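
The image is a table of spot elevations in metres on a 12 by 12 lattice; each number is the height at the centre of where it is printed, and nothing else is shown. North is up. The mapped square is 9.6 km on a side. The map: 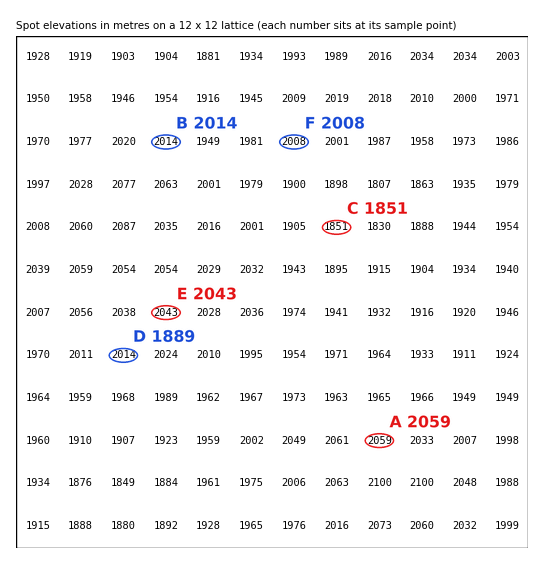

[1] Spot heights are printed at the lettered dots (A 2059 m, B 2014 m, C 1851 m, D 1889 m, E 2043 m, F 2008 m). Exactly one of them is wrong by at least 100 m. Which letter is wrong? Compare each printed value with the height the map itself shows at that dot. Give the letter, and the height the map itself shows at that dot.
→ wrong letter D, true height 2014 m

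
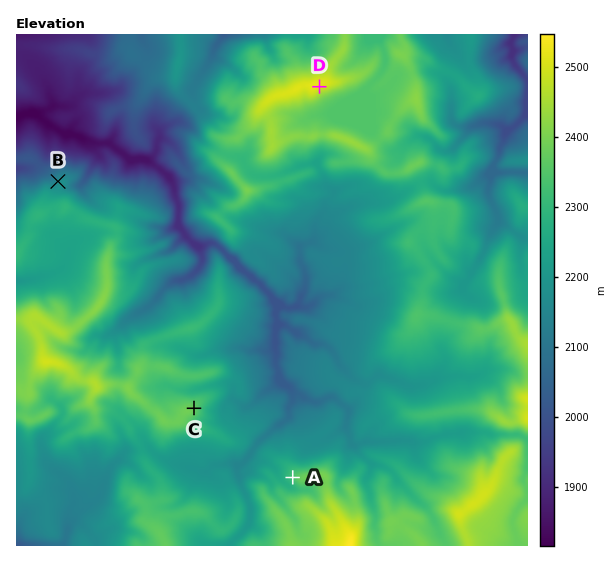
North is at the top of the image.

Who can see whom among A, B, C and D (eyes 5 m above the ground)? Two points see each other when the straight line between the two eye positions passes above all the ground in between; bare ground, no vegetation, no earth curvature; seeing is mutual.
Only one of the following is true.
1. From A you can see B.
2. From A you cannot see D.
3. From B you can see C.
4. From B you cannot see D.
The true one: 4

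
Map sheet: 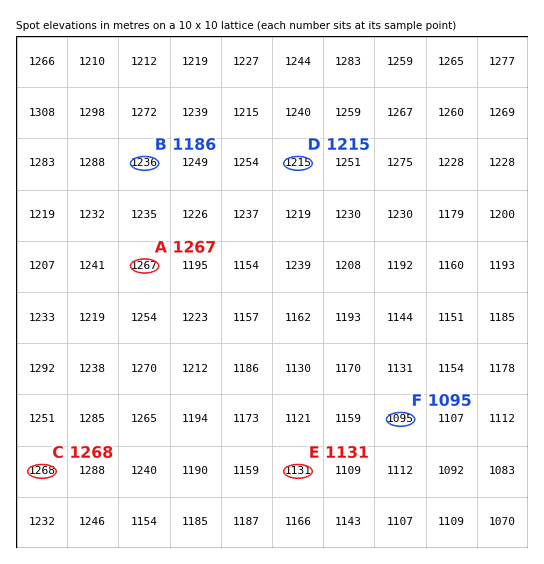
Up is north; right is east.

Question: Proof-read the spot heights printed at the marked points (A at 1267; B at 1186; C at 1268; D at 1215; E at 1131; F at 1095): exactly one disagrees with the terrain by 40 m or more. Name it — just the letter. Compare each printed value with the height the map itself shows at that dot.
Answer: B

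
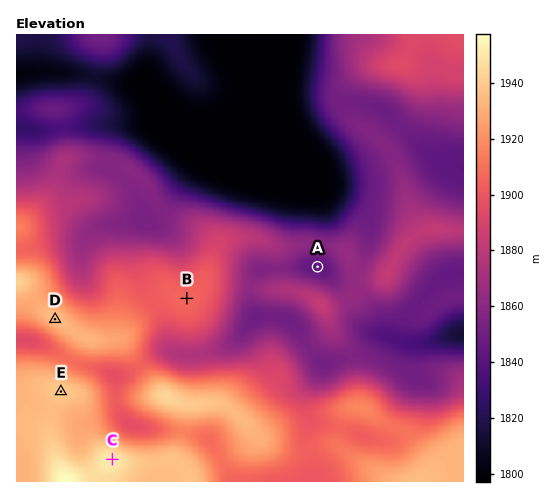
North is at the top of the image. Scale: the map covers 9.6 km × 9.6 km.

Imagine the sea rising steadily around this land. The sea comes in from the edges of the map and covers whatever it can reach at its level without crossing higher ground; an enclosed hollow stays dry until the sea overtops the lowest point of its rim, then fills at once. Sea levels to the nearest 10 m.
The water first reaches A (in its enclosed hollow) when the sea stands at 1860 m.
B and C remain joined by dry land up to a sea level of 1900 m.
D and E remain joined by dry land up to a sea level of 1910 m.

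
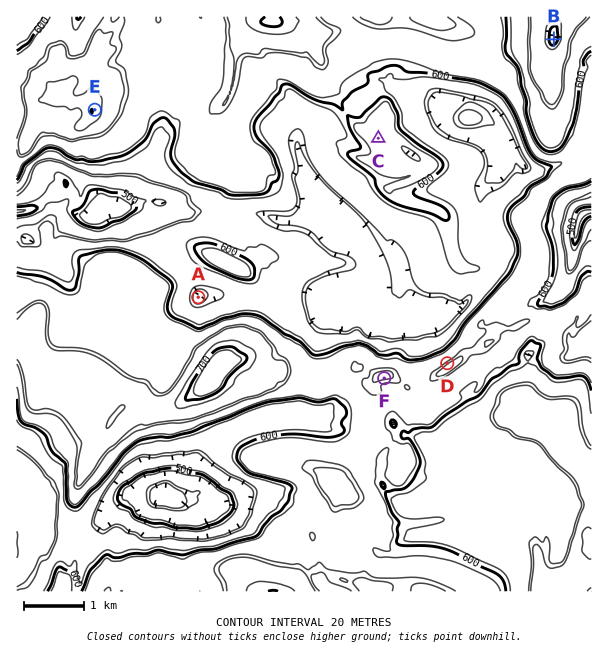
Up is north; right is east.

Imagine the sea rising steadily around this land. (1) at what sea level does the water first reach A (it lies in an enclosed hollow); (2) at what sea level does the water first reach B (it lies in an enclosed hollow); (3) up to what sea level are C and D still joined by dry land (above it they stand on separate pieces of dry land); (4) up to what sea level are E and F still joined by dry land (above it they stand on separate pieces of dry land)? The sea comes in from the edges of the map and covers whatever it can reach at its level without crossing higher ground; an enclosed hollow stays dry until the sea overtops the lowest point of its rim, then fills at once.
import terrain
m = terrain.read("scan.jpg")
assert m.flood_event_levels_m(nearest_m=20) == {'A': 580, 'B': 520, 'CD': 600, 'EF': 620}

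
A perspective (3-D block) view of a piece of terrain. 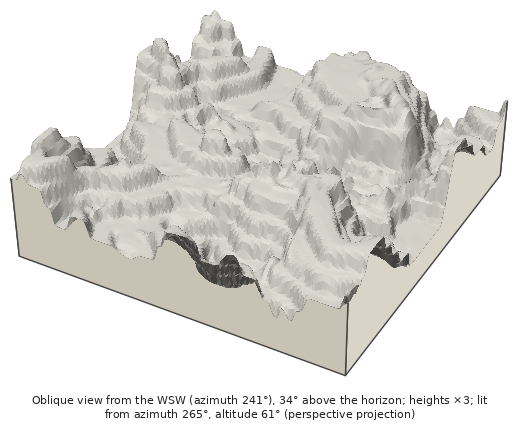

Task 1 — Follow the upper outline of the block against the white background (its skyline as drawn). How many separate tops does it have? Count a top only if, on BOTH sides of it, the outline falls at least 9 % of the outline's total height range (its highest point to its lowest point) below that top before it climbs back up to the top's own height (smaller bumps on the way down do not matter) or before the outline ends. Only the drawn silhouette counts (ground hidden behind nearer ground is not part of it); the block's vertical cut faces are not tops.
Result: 4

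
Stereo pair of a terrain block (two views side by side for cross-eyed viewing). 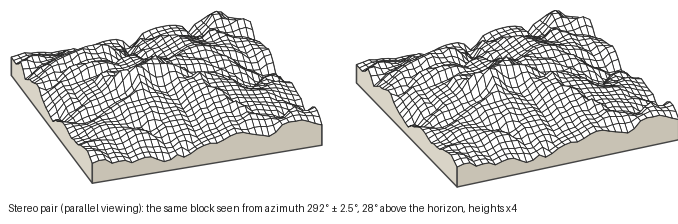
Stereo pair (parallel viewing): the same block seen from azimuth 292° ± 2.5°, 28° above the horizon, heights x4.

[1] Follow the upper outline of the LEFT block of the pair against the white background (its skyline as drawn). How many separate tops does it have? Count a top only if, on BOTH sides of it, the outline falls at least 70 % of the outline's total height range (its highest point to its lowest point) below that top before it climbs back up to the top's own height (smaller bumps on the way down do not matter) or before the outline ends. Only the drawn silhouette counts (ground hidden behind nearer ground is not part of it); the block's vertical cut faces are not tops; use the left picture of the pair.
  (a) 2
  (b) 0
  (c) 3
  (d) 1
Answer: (b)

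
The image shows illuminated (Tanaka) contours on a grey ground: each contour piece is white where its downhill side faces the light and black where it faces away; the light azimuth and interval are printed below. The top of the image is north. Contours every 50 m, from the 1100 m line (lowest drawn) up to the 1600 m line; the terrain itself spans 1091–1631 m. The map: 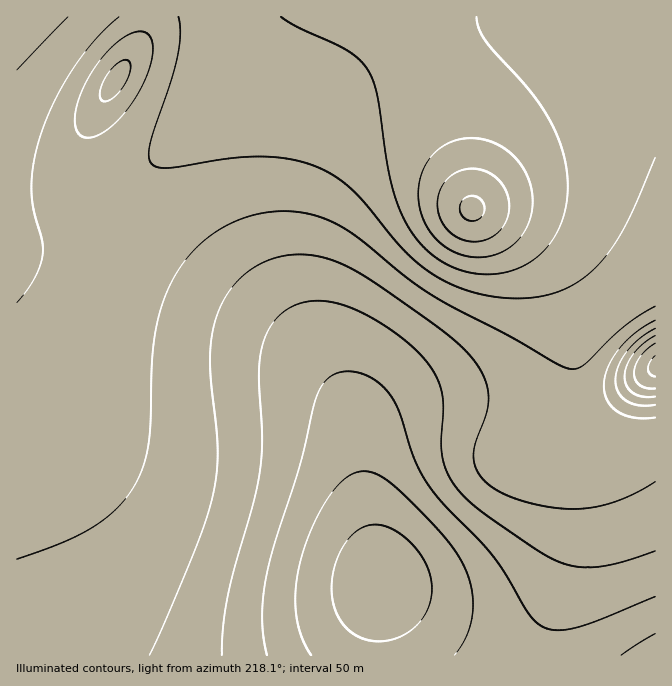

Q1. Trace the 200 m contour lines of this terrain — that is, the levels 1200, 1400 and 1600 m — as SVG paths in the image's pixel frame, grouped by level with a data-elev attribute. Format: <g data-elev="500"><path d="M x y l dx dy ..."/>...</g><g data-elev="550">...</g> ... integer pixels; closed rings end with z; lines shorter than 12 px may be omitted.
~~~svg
<g data-elev="1200"><path d="M472 257l-20-6-10-7-8-7-7-10-5-10-4-22 4-22 4-10 6-8 8-7 8-5 10-3 12-2 12 1 12 4 10 5 10 8 8 10 6 11 3 11 2 12-1 12-4 11-5 10-8 10-10 7-10 5-11 2z"/></g><g data-elev="1400"><path d="M655 482l-18 10-20 9-18 5-19 3-20-1-23-3-22-6-18-9-15-12-8-15 0-16 13-35 1-19-2-11-5-10-16-22-19-17-27-20-47-32-27-16-18-7-19-3-18 0-18 4-18 9-17 14-12 16-9 20-4 19-2 21 8 89-1 21-3 22-7 25-10 30-30 72-18 38"/><path d="M655 320l-20 13-16 15-11 19-4 18 3 15 5 7 7 5 16 6 20 0"/><path d="M102 100l3 1 7-2 11-12 7-16 1-6-3-4-4-1-6 3-11 12-7 15 0 7z"/></g><g data-elev="1600"><path d="M368 640l10 1 12-1 10-3 10-6 8-8 7-9 5-10 2-10 0-10-3-12-5-12-7-10-9-9-10-8-10-6-10-2-8 0-8 3-14 11-11 19-5 24 1 20 7 18 12 13z"/><path d="M655 356l-5 6-2 6 2 5 5 4"/></g>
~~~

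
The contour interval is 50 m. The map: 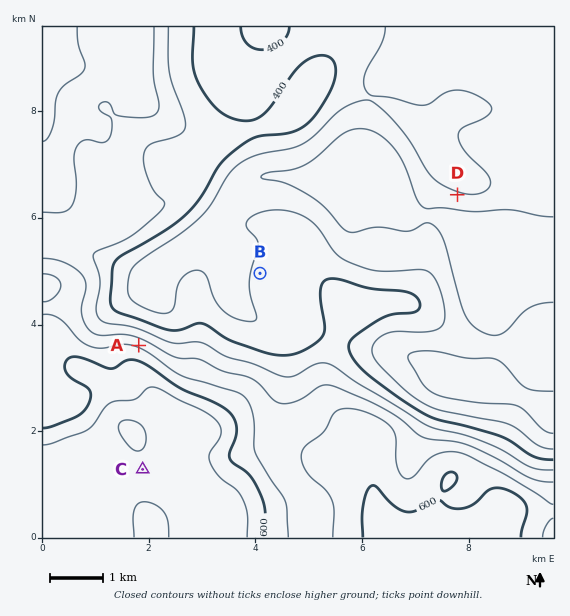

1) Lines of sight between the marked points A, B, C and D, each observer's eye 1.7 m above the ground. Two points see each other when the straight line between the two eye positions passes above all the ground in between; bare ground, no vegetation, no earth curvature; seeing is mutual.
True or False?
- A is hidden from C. True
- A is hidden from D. False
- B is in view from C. False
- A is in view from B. True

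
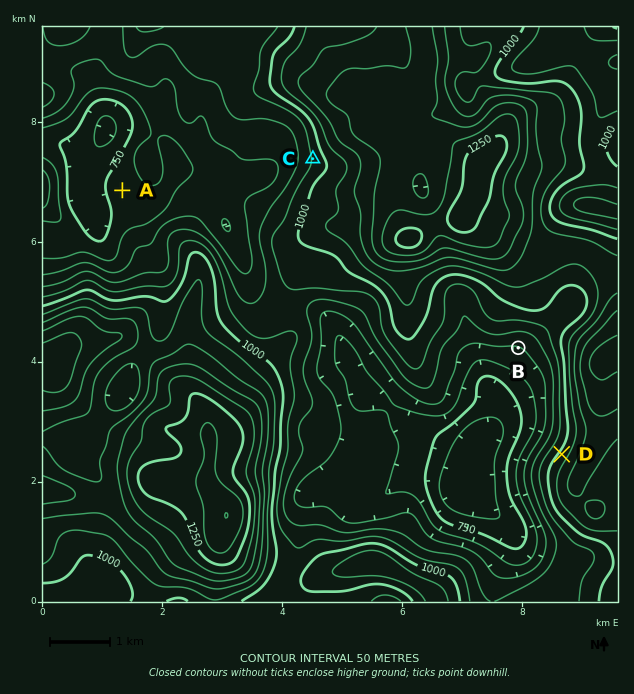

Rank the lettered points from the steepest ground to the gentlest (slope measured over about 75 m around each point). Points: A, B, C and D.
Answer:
D C B A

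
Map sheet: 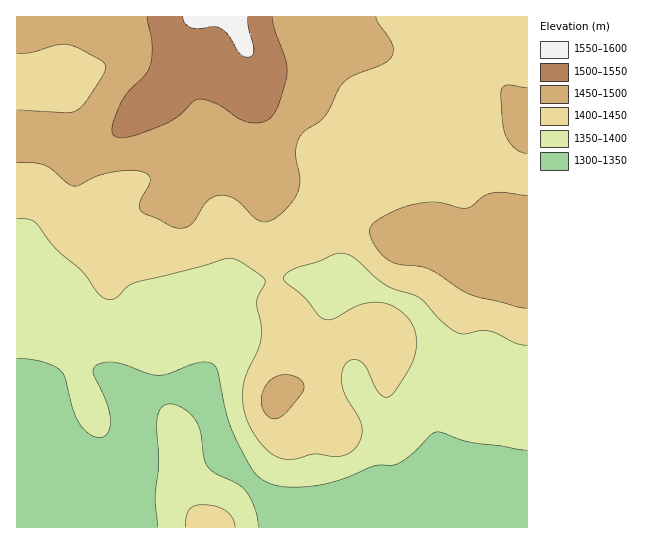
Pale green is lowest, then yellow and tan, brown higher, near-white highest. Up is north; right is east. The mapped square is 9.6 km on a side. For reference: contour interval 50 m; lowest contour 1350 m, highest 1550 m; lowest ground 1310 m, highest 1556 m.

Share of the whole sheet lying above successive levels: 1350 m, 83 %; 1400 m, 60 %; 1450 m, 26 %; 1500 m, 6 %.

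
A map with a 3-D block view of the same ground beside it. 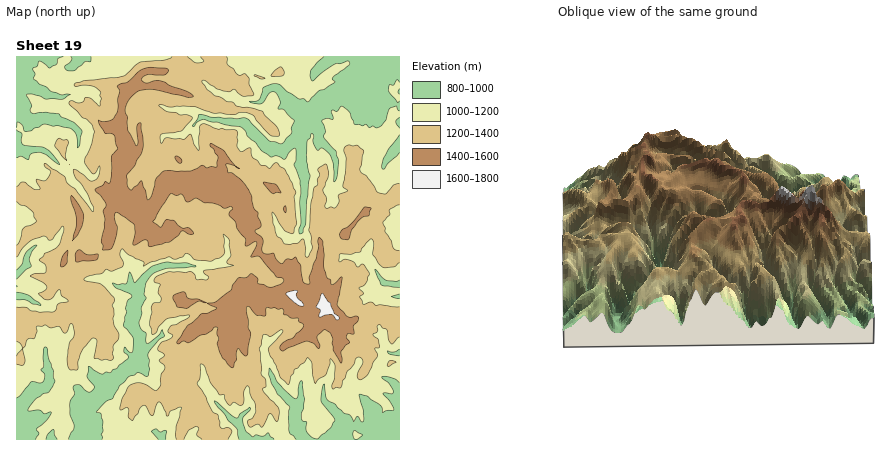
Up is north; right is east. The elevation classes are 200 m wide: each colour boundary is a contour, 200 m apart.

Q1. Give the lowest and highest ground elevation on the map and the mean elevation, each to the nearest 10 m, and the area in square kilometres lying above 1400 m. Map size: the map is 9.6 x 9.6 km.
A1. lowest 860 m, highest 1700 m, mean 1200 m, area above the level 12.3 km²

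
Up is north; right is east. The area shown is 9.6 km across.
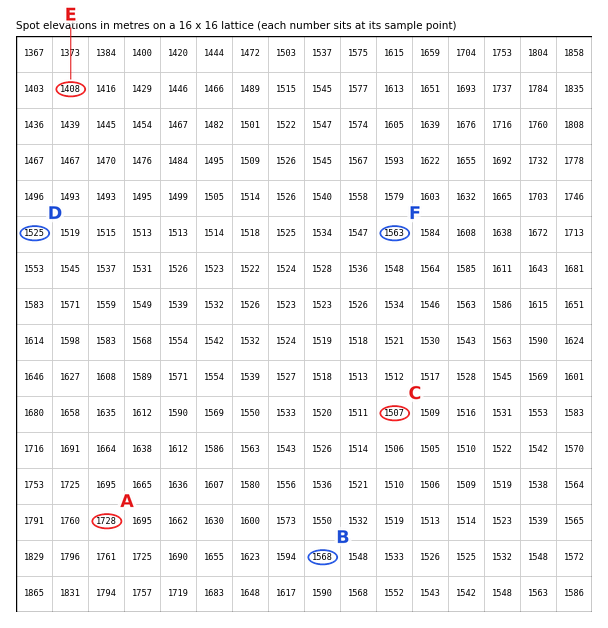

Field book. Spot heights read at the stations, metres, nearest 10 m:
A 1730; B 1570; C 1510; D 1520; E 1410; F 1560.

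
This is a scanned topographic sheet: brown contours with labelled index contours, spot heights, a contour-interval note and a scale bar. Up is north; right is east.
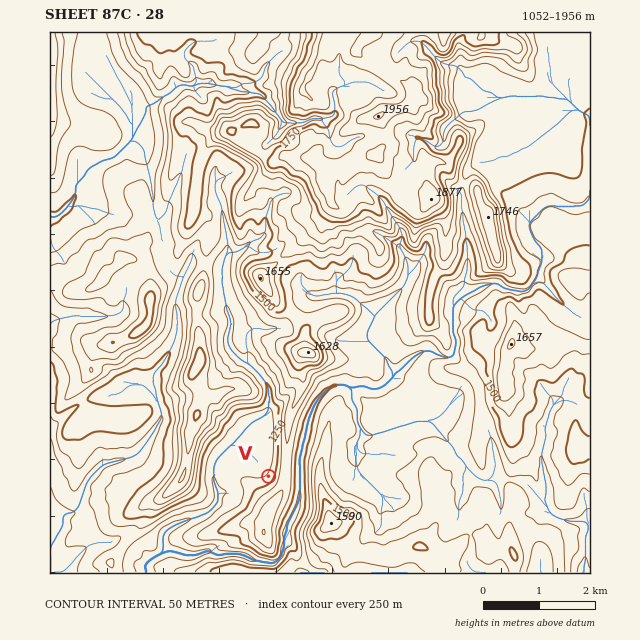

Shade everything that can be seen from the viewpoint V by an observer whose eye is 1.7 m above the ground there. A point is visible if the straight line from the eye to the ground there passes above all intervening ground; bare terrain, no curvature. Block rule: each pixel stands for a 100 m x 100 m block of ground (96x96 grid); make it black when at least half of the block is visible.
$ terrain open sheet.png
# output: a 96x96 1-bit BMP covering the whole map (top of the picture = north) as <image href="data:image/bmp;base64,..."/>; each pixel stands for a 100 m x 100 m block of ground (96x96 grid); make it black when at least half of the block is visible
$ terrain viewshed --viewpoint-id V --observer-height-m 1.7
<image width="96" height="96" href="data:image/bmp;base64,Qk2+BAAAAAAAAD4AAAAoAAAAYAAAAGAAAAABAAEAAAAAAIAEAAATCwAAEwsAAAIAAAAAAAAA////AAAAAAAAAAAAAAAAAAAAAAAAAAAAAAAAAAAAAAAAAAAAAAAAAAAAAAAAAAAAAAAAAAAAAAAAAAAAAAAAAAAAAAAAAAAAAAAAAAAAAAAAAAAAAAAAAAAAAAAAAAAAAAAAAAAAAAAAAAAAAAAAAAAAAAAAAAAAAAAAAAAAAAAAABAAAAAAAAAAAAAAABwAAAAAAAAAAAAAAA8AAAAAAAAAAAAAAAfgAgAAAAAAAAAAAAPwBwAAAAAAAAAAAAHwD4AAAAAAAAAAAAHwH4AAAAAAAAAAAADwf4AAAAAAAAAAAADx/8AAAAAAAAAAAAD5/8AAAAAAAAAAAAD8f8AAAAAAAAAAAAB+f8AAAAAAAAAAAAB//8AAAAAAAAAAAAB//8AAAAAAAAAAAAB/38AAAAAAAAAAAAB/78AAAAAAAAAAAAA/98AAAAAAAAAAAAA//8AAAAAAAAAAAAAf/4AAAAAAAAAAAAAf/4AAAAAAAAAAAAAP/8AAAAAAAAAAAAAD/8AAAAAAAAAAAAAA42AAAAAAAAAAAAAAA+AAAAAAAAAAAAAAA/AAAAAAAAAAAAAAA/AAAAAAAAAAAAAAA/gAAAAAAAAAAAAAB/wAAAAAAAAAAAAAB/4AAAAAAAAAAAAABuAAAAAAAAAAAAAABgAAAAAAAAAAAAAAAAAAAAAAAAAAAAAAAAAAAAAAAAAAAAAAAAAAAAAAAAAAAAAAAAAAAAAAAAAAAAAAAAAAAAAAAAAAAAAAAQAAAAAAAAAAAAAAA4AAAAAAAAAAAAAADwAAAAAAAAAAAAAADgAAAAAAAAAAAAAADgAAAAAAAAAAAAAAHAAAAAAAAAAAAAAAGAAAAAAAAAAAAAAAAAAAAAAAAAAAAAAAAAAAAAAAAAAAAAAAAAAAAAAAAAAAAAAAAAAAAAAAAAAAAAAAAAAAAAAAAAAAAAAAAAAAAAAAAAAAAAAAAAAAAAAAAAAAAAAAAAAAAAAAAAAAAAAAAAAAAAAAAAAAAAAAAAAAAAAAAAAAAAAAAAAAAAAAAAAAAAAAAAAAAAAAAAAAAAAAAAAAAAAAAAAAAAAAAAAAAAAAAAAAAAAAAAAAAAAAAAAAAAAAAAAAAAAAAAAAAAAAAAAAAAAAAAAAAAAAAAAAAAAAAAAAAAAAAAAAAAAAAAAAAAAAAAAAAAAAAAAAAAAAAAAAAAAAAAAAAAAAAAAAAAAAAAAAAAAAAAAAAAAAAAAAAAAAAAAAAAAAAAAAAAAAAAAAAAAAAAAAAAAAAAAAAAAAAAAAAAAAAAAAAAAAAAAAAAAAAAAAAAAAAAAAAAAAAAAAAAAAAAAAAAAAAAAAAAAAAAAAAAAAAAAAAAAAAAAAAAAAAAAAAAAAAAAAAAAAAAAAAAAAAAAAAAAAAAAAAAAAAAAAAAAAAAAAAAAAAAAAAAAAAAAAAAAAAAAAAAAAAAAAAAAAAAAAAAAAAAAAAAAAAAAAAAAAAAAAAAAAAAAAAAAAAAAAAAAAAAAAAAAAAAAAAAAAAAAAAAAAAAAAAAAAAAAAAAAAAAAAAAAAAAA="/>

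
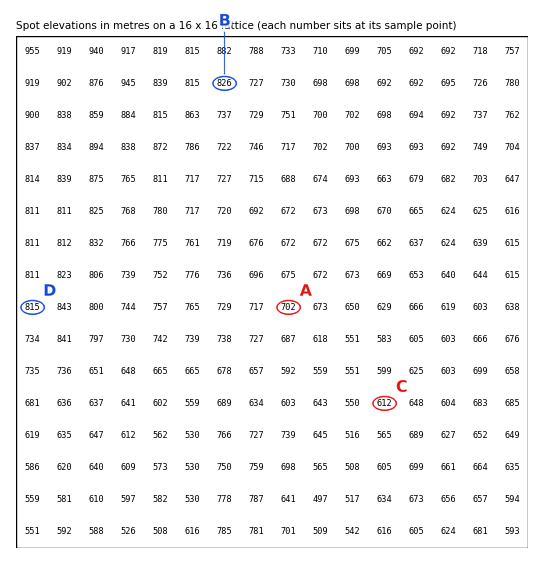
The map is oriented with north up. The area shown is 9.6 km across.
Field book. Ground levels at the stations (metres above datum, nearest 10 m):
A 700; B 830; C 610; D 810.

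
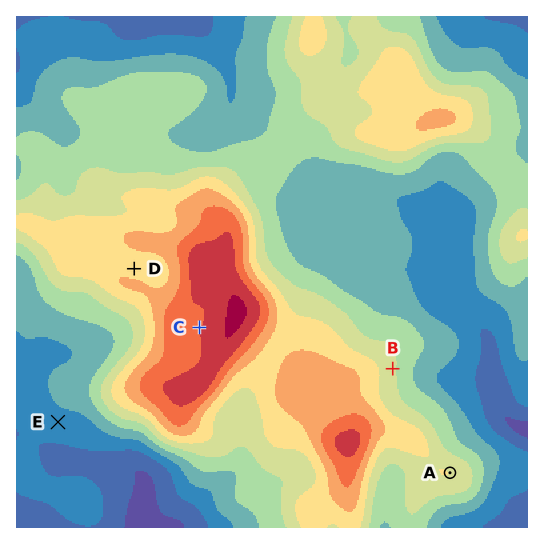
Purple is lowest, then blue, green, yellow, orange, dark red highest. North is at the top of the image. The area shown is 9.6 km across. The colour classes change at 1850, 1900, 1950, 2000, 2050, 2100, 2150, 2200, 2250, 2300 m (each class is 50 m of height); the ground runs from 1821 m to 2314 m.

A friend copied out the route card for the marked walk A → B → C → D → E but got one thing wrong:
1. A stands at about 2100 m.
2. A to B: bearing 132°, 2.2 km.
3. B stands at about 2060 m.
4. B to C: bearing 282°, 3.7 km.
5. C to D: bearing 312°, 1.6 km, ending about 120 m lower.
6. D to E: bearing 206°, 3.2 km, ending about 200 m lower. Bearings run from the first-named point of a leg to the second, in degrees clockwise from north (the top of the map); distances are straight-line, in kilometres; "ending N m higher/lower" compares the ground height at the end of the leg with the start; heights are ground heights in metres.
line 2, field bearing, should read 331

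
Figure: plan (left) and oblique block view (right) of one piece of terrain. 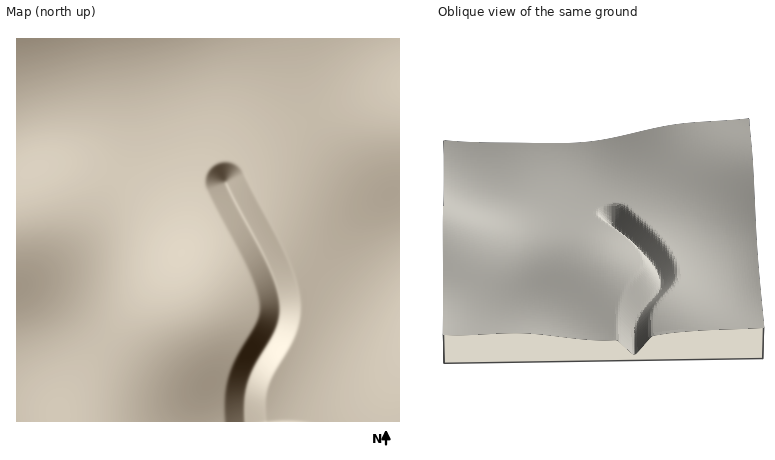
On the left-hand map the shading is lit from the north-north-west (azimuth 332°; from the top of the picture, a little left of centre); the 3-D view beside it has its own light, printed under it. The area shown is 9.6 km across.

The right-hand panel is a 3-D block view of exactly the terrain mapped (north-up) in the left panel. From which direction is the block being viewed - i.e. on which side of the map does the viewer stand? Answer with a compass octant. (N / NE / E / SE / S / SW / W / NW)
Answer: S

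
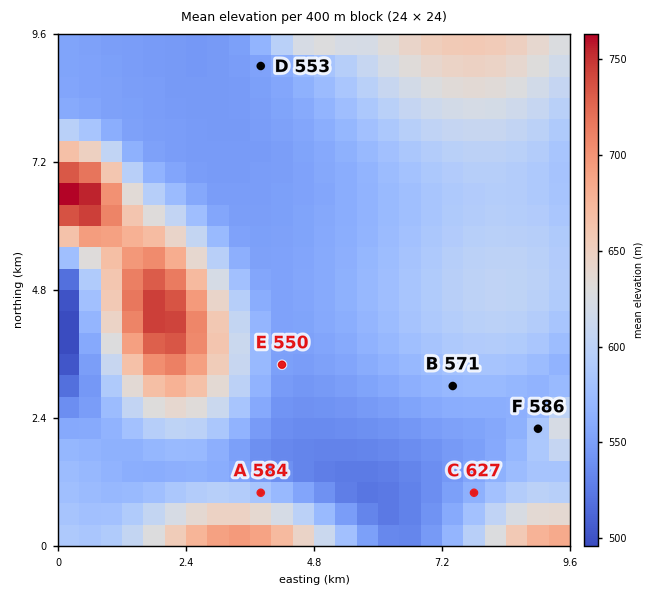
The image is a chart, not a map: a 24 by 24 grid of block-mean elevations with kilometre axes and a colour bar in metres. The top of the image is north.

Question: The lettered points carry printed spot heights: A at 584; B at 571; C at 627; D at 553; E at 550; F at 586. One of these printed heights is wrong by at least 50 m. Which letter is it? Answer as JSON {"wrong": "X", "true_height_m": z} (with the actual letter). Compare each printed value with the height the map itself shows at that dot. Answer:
{"wrong": "C", "true_height_m": 564}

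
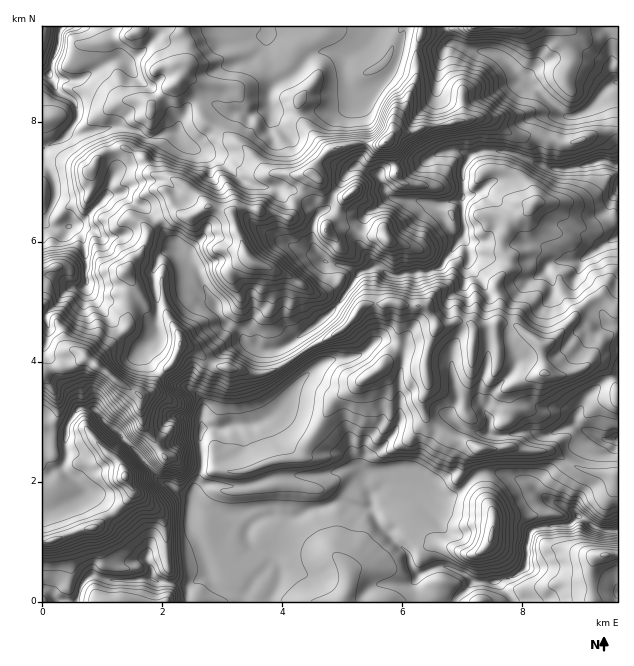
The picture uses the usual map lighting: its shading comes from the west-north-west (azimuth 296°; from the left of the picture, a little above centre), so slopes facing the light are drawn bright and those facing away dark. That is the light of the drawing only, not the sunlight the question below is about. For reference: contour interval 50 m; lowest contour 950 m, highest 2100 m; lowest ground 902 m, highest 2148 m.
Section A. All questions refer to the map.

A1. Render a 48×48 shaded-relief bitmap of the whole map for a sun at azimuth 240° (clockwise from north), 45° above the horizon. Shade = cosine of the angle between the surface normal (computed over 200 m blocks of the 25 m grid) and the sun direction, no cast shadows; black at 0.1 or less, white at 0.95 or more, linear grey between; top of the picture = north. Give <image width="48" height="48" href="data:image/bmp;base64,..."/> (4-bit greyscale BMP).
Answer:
<image width="48" height="48" href="data:image/bmp;base64,Qk32BAAAAAAAAHYAAAAoAAAAMAAAADAAAAABAAQAAAAAAIAEAAATCwAAEwsAABAAAAAAAAAAAAAAABEREQAiIiIAMzMzAERERABVVVUAZmZmAHd3dwCIiIgAmZmZAKqqqgC7u7sAzMzMAN3d3QDu7u4A////ALzMllVVInmau7u7q6qqmZq6unV7zN3cmMyqiIh4hoqru7u7u7qZqpq6eJrMvMzMqcypvbqdpHq7u6u7vMuqqZq6zsuqrd3duru7u6m+g4q7qqu7zLqqmKy9/8mGvt3duqmaqpm9You6qru7u6qZmczN3dlCvrunQ7urp3isUou6q7u7uqqpm8u7vdoym3ZBEpmrl3erMYuqq7qruqqpvLqr3uozeZhZ3bqpm6moAIu7u7u7u6qru6q73ugkmpff7Lu7vexQApzMy8zMu6q7u7u73cUliK3v7bqr3/gAOa3czMy7uZqru7u93JVYrN7t3Lq879AGyGzcu7u7uqqru7ze26mbze3cu6vM7lBf0gnLu7u7upq8zN7u3KvMzNypmKq+6AL/gAi6qqu7qprN7c3u7sq7uoeJh5regD/7IAm6qqq7upvN3t3cuXioZ4iYiZrKA//WMAi7u7u8y6zdzd25mZu5qpmrzMqWb/+jMjnMy7u8zLzcvO2py5vLqpm8zelp7/+EYQjcy7u83czLvO2quqzLqpm83riK7/tSAG3suZq8zN3LvO24q73Ly5mr3Zmr72EiJs7tuoaLzN3Lq92XvMy8zLmJu6zNwwJ6p77aZplWvcurqtyIzbury5mph7zKMDirupl0NYm5etzLqsyZ3aqqy5mZh8uDNXir21RVerqr26qrzM26zKqryoiZmLlDZ5mc1yVorMuqvNmK3d7Ju6qrhomZmrY2ebmbo1eLzMuqq62a3M24mImWVpqpq3RGnMqZZHi+28u7qsvLy7p2d4d2eJqauzVnzcuHZ5rvy8vMp4qYdUZVaImHiZqbuWd67tpoeK3/vMzINXmFM1ZlZ6qImamrqYlp7choeL/+3cgwN5mXm6uoiLupiamqmWUpyqh2ed/+6kAUe9yb7ct3isupmZmqmWVaurqWjP/tsxN5v+mu66hEi9y5qqqpmYmczdy4ru3dglm77qjOtUQ1nNy6u6qZl7vO7tyq7svdd6y4y5mqYjRpvdy7uqqZmcze27qt7bu6ipiHmrmIQ1earMu8uqmIiLzuq8ve27hnVVaavMp0Sbu6m7u7qXd2Za3+u83tumNmR5vd2plSrsuna8y6lURWZb7+qs3bhCSHnMzMtldY3GZ2e8upQkZ3eN3bqc22Mkery5d5mHm8ylaIeqhlWbuqq8u6mrlDRpvdyFaKu6nPxjaaq6q93dypvKqqmXRYm83clnm8t2aK11Z5q83cu7qpmaqrupvLrN25iJrMhUVZqniaqaqYh2Z4iaic3N3arNuZqZvLiJmsuURpunU0ZnmpmYat3My6vLqrqZzLmZq9uFNpp0IleL2pqlncy7qs26u7qJu6mJq7uYV7tzJHnO6Xmr3cy6ne25mZiJqrqZu7u6dqlTNpzuuIiO7bu63tupeJmaq7qZu7vMdYdEWM3duombvbu83bqoeJqqu7qqu7vMdXd4rO3Mypmlvbu93Luoeaqru7u7u7vMpXvM3uy8y5mii7vO26u4iqqru7u7qru9x57rvMqrupmg=="/>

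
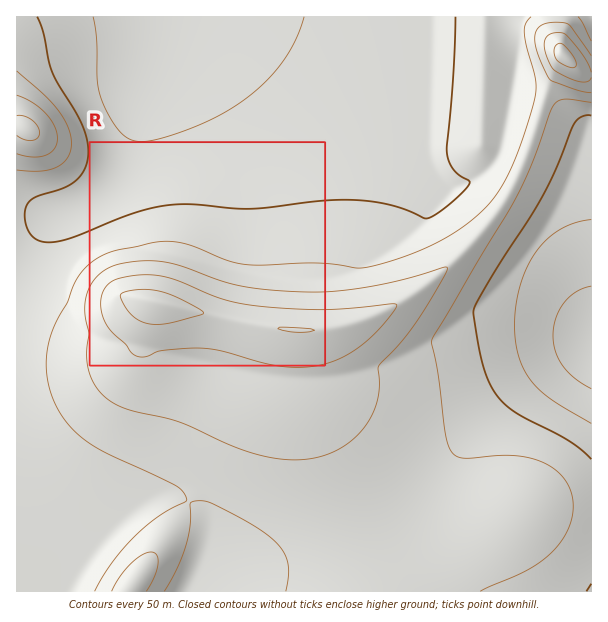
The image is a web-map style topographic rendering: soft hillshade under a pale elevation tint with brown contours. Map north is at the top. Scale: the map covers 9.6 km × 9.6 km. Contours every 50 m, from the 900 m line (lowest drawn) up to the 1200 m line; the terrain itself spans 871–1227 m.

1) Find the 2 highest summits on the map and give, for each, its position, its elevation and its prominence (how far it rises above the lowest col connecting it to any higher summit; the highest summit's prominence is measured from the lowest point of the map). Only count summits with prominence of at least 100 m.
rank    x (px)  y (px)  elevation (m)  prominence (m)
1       155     302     1227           356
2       561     53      1219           155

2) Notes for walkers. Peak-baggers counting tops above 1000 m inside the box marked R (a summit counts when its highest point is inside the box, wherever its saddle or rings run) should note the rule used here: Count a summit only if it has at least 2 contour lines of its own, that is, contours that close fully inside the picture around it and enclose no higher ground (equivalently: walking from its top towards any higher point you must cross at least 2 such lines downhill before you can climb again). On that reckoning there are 1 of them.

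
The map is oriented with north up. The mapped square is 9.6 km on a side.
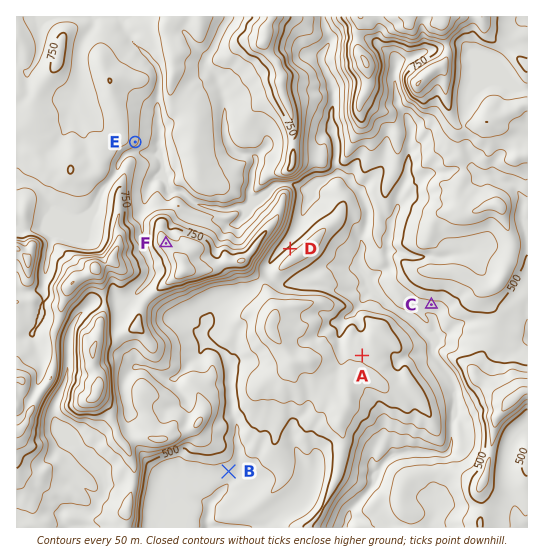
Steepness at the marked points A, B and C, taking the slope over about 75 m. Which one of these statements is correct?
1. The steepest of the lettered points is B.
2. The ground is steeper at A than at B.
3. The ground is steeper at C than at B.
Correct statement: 3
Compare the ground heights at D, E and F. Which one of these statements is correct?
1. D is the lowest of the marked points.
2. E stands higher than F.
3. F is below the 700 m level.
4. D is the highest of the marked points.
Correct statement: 1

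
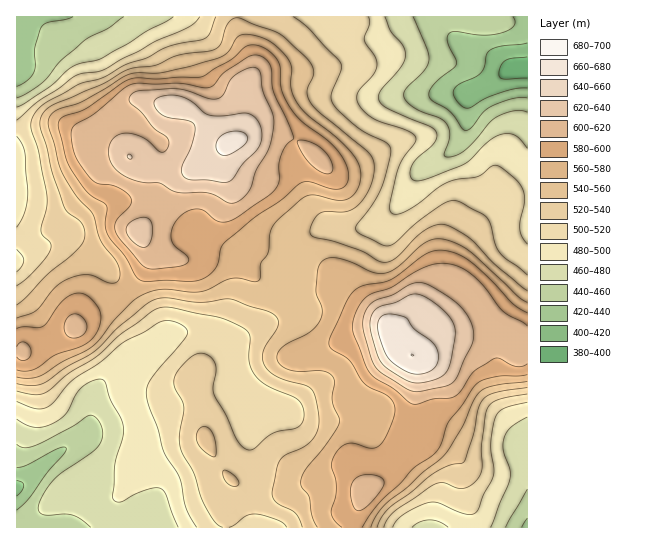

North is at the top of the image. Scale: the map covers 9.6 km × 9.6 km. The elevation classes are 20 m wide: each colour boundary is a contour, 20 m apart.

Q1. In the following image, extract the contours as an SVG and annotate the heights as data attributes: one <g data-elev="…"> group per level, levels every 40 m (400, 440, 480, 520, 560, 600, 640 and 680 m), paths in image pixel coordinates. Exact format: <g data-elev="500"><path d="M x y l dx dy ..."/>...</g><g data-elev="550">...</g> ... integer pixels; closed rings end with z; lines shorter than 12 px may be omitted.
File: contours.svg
<g data-elev="400"><path d="M527 78l-24 1-2-1-2-4 2-8 5-6 21-3"/></g><g data-elev="440"><path d="M17 467l10-2 31-17 5-1 3 2-2 5-17 18-18 26-12 12"/><path d="M527 98l-14 1-22 7-8 7-12 15-5 3-4-3-12-16-18-11-3-6 1-5 5-7 21-18 0-6-8-17 1-8 6-3 27 4 19-2 8-3 5-4 1-4-2-5"/><path d="M73 17l-8 3-16 2-7 4-7 21 0 19-1 6-7 9-10 5"/></g><g data-elev="480"><path d="M412 527l8-5 10-2 9 2 9 5"/><path d="M491 527l19-49 0-9-7-19 1-13 7-10 16-10"/><path d="M17 419l9 6 8 2 8 0 9-3 15-10 10-20 6-7 12-7 5-1 4 1 3 3 5 18 10 18 3 10-1 9-8 27-2 34 4 3 4 0 25-12 9-2 6 0 5 7 12 32"/><path d="M527 148l-12-13-6-1-8 0-12 7-18 18-8 6-38 15-8 1-5-2-2-6 2-8 5-7 17-15 3-5 0-4-6-7-43-18-6-4-3-4-1-4 2-6 21-24 5-12-3-9-12-15-6-14"/><path d="M173 17l-71 41-29 8-24 21-24 16-8 4"/></g><g data-elev="520"><path d="M229 527l6-2 11-9 8-2 9 1 15 5 6 3 3 4"/><path d="M384 527l3-8 7-8 40-26 9-2 14 5 5 1 7-2 5-4 5-6 3-7 0-25 3-30 3-8 5-5 6-3 28-5"/><path d="M17 391l18 4 12-3 22-19 29-18 24-22 29-21 8-4 12 0 47 9 26 12 5 4 1 4-1 22 2 8 3 7 12 11 32 15 5 7 1 10-2 6-4 4-24 6-8 5-12 11-7 1-5-4-5-7-11-24-12-20-1-8 3-18-3-10-8-5-8 0-8 5-11 11-3 7-1 5 1 7 9 17-5 29 2 14 13 24 7 23 5 11 9 15 8 5"/><path d="M527 275l-22-17-6-6-4-9-5-20-4-6-29-16-8 0-10 5-21 16-21 20-7 4-8-1-25-14-2-2 2-4 15-20 10-18 8-29 0-11-5-5-27-14-24-22-2-5-1-6 10-25 0-7-32-34-16-12"/><path d="M216 17l-6 16-5 6-38 8-20 11-22 7-22 12-24 7-32 18-11 9-4 8-1 8 8 24 8 48-1 10-5 22 2 4 7 7 1 5-3 8-9 11-12 12-10 8"/></g><g data-elev="560"><path d="M371 527l5-12 9-10 22-18 39-34 16-26 11-25 6-10 6-3 9-3 33-5"/><path d="M17 377l12 1 10-2 24-15 26-12 10-8 15-21 17-18 16-9 18-4 25 3 11 0 9-3 16-9 8-2 20 4 4-1 2-4 1-14 7-12 3-21 9-12 21-18 6-4 8-1 26 5 8-1 5-5 4-7 3-9-1-8-2-8-7-9-10-11-32-26-11-11-7-16 0-24-4-7-7-8-9-8-8-4-12-3-9 0-6 3-9 15-8 5-56 14-26 1-8 1-46 27-24 8-7 5-3 5-1 7 13 44 15 25 17 19 7 25 17 23 2 7 1 8-2 4-5 2-24-8-8 0-11 3-15 9-20 24-18 7"/><path d="M527 302l-9-6-49-46-12-6-14-5-9 0-8 3-28 25-13 6-12-1-22-10-13-4-9 0-8 4-3 8-2 20 6 19-1 10-5 7-6 6-28 15-4 6-1 4 2 6 7 6 12 2 27 0 6 4 3 6-2 20 7 17 0 7-14 21-19 23-5 12 1 6 7 10 3 18 5 12"/></g><g data-elev="600"><path d="M356 510l3 1 6-3 12-13 7-10 0-4-2-3-7-3-9 0-7 1-5 4-3 6-1 8 3 11z"/><path d="M17 357l2 3 6 0 4-2 2-5-2-7-4-4-4 0-4 5"/><path d="M72 338l10-2 5-7-2-9-8-6-4 0-4 2-5 9 2 9z"/><path d="M527 326l-24-15-19-25-15-13-12-7-15-3-9 1-10 4-32 19-24 9-5 6-5 8-5 17 3 10 10 28 5 8 7 6 17 10 19 15 5 0 15-5 16-1 6-2 6-5 13-20 20-12 5-1 18 9 6-1 4-2"/><path d="M149 269l29-2 7-2 3-3 0-5-14-12-3-8 3-14 11-10 6-3 8-1 6 2 13 10 11 0 9-4 29-20 10-11 2-7 0-13 2-10 5-11 8-7-6-16-15-31-2-25-4-5-5-4-8-2-7 2-22 15-11 13-5 3-31-5-40 0-8 2-8 5-27 23-18 10-4 4-2 10 3 16 4 9 11 14 8 7 14 2 8 3 7 5 5 5 0 4-1 4-14 15-1 9 4 8 20 24z"/><path d="M322 173l7 1 4-4-1-8-5-8-6-6-8-5-8-3-7 1 1 6 7 12 8 8z"/></g><g data-elev="640"><path d="M411 382l7 1 9-1 11-4 7-4 5-11 5-29-2-12-8-11-18-13-12-4-6 1-14 8-17 5-5 5-3 9 2 16 9 24 9 8z"/><path d="M219 182l7 0 5-2 12-17 16-16 2-6 1-8-2-7-3-7-6-4-5-2-24 3-13-1-6-3-13-11-12-5-11-1-10 3-3 3 0 4 7 9 8 4 20 3 4 2 2 3 0 7-3 12-10 22 0 6 1 3 7 4 17 0z"/><path d="M128 158l3 1 0-4-2-1-2 1z"/></g>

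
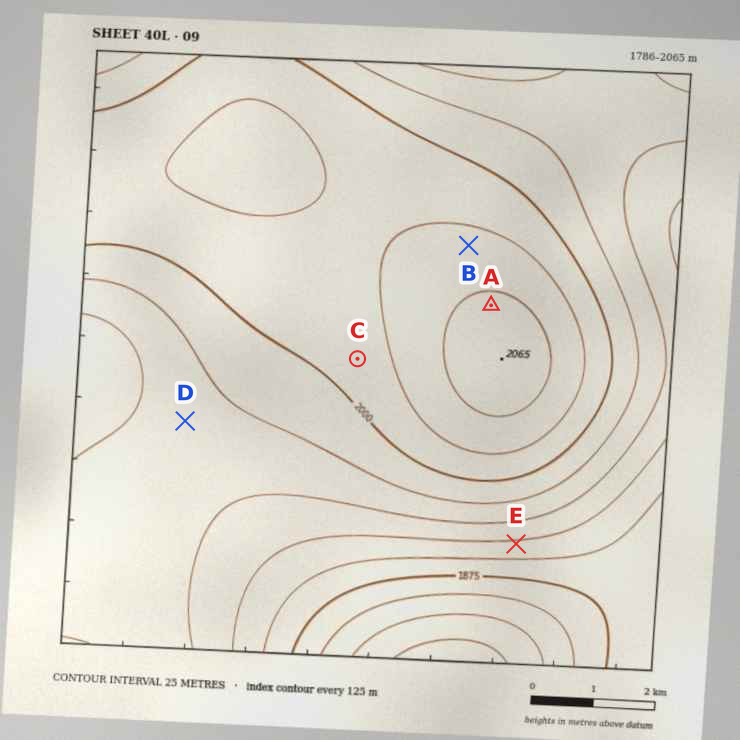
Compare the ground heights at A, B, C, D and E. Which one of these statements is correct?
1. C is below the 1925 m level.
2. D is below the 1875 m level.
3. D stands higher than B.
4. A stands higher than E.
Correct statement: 4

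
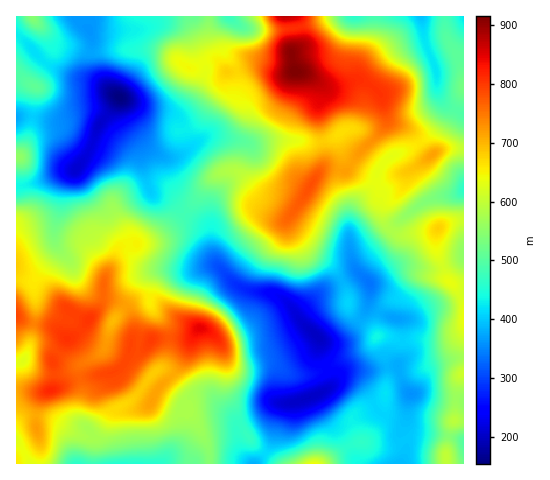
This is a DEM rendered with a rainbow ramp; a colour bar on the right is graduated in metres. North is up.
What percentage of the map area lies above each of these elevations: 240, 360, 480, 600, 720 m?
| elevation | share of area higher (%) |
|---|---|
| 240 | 97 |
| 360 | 86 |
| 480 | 61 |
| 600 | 37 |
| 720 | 15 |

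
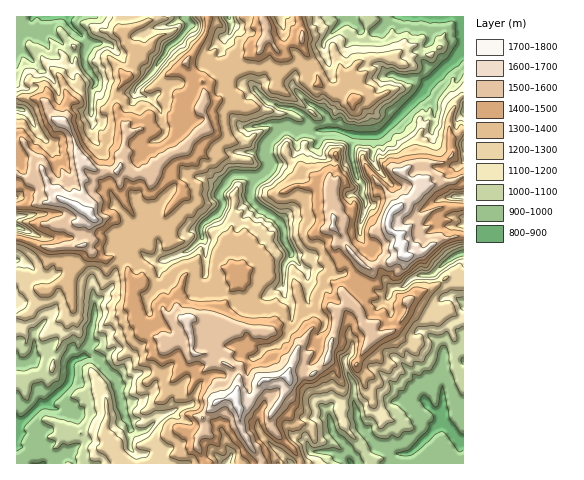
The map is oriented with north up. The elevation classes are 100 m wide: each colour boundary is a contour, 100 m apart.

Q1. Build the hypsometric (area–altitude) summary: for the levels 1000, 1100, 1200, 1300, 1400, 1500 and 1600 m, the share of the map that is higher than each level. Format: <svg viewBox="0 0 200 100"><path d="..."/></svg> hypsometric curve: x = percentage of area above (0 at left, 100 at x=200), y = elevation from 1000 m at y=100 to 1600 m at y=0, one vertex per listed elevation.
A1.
<svg viewBox="0 0 200 100"><path d="M172 100l-20-17-20-16-28-17-41-17-32-16-22-17"/></svg>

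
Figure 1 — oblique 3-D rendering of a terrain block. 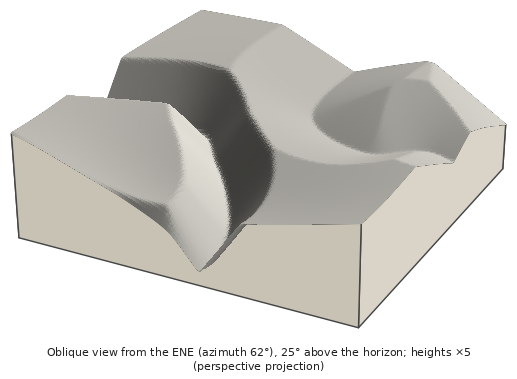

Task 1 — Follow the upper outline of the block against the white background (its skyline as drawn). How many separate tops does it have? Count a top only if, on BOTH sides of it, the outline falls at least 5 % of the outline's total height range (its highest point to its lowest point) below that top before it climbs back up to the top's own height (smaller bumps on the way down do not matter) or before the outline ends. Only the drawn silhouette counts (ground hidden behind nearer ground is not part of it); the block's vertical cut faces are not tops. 2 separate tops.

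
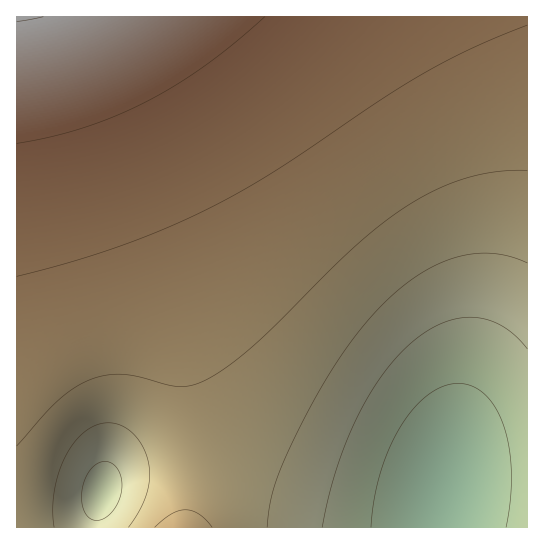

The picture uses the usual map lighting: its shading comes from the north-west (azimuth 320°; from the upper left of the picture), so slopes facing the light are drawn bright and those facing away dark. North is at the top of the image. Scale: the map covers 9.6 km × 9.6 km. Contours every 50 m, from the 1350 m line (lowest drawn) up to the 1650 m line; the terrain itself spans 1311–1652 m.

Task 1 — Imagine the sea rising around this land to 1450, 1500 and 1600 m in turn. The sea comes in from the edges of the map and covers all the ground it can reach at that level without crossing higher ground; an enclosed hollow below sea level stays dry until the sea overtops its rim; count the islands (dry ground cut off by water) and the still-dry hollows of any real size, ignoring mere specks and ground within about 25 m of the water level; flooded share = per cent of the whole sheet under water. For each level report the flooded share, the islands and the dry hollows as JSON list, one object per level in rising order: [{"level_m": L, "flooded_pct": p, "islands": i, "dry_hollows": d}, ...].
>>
[{"level_m": 1450, "flooded_pct": 24, "islands": 0, "dry_hollows": 0}, {"level_m": 1500, "flooded_pct": 44, "islands": 0, "dry_hollows": 0}, {"level_m": 1600, "flooded_pct": 92, "islands": 0, "dry_hollows": 0}]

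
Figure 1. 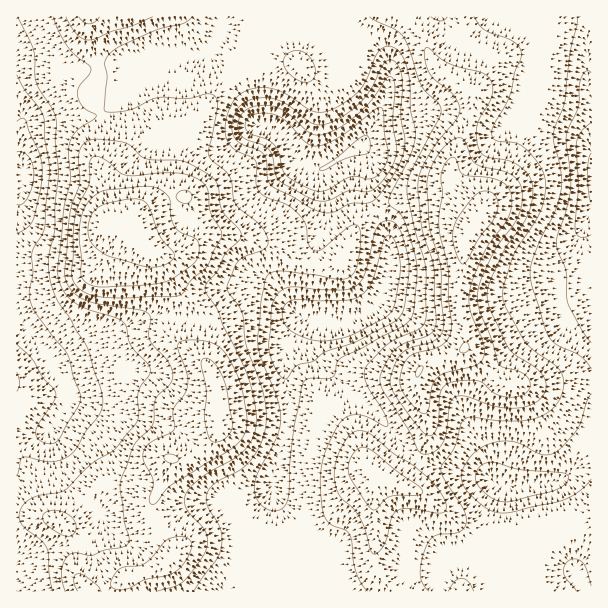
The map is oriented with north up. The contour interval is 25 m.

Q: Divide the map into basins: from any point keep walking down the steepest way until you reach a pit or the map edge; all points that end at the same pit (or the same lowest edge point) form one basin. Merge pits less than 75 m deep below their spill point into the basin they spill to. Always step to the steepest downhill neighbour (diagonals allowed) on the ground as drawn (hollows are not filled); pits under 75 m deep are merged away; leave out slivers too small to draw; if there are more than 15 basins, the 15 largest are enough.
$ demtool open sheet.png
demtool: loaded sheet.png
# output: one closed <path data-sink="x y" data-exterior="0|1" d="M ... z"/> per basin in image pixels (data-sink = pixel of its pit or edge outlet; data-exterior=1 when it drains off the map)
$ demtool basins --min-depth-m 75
<path data-sink="362 146" data-exterior="0" d="M401 16l-313 1 4 30 6 19 0 14-7 18 9 13 6 15 0 17-8 19 0 8 10 34 4 14 5 4 12 1 11 17 20 18 12 33-2 42 6 9 27 18 7 8 7 21 3 39-3 6-20 18-14 6-13 1-8 26-7 9-29-10-21 0-12 8-13 17-12 13-6 2 6 6 5 10 3 32 11 20 303-1-16-22 4-39-5-29 0-16 2-7 21 6 3-2 28-39 1-20-12-34 0-12 4-8 11-7 16-4 15-8 4-5-2-16-6-23 0-18 5-21 0-21 6-18 12-15-1-9-24-20-6-10 4-18 18-45 2-16-7-9-31-18-16-35-9-9z"/><path data-sink="591 176" data-exterior="1" d="M591 16l-189 1 9 7 9 9 16 35 31 18 7 9-2 16-10 24-12 39 6 9 24 21 1 9-12 15-6 18 0 21-5 21 0 18 6 23 2 16-4 5-15 8-16 4-11 7-4 8 0 12 12 34-1 20-28 39-3 2-21-6-2 7 0 16 5 29-4 39 16 23 202-1z"/><path data-sink="23 176" data-exterior="0" d="M87 16l-71 1 1 575 69 0 0-2-10-18-3-32-5-10-6-6 6-2 12-13 13-17 12-8 21 0 29 10 7-9 8-26 13-1 14-6 20-18 3-6-3-39-7-21-7-8-27-18-6-9 2-42-12-33-20-18-11-17-12-1-5-4-4-14-10-34 0-8 8-19 0-17-6-15-9-13 7-18 0-14-7-27-1-21z"/>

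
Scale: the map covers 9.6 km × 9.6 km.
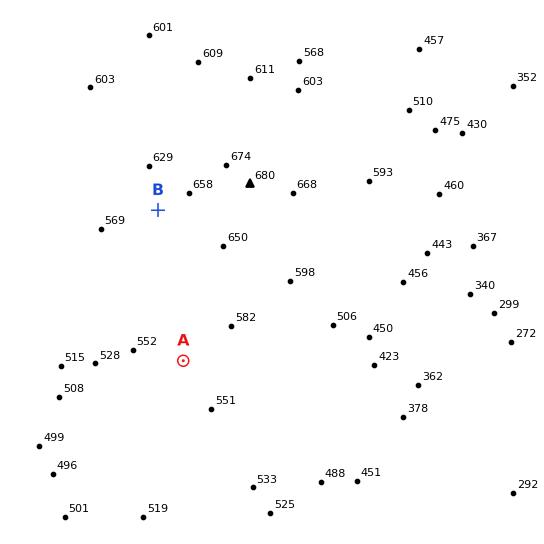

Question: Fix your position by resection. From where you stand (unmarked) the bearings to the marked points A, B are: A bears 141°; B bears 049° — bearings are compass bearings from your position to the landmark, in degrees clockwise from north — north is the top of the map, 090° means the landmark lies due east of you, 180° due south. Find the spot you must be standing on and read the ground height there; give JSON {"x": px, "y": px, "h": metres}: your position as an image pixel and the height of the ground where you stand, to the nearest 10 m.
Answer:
{"x": 101, "y": 259, "h": 560}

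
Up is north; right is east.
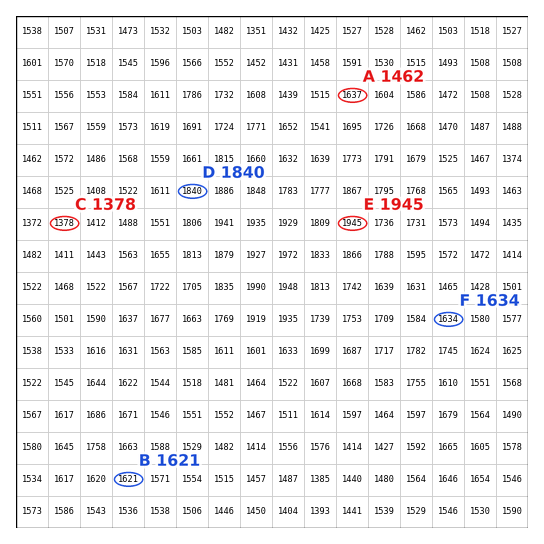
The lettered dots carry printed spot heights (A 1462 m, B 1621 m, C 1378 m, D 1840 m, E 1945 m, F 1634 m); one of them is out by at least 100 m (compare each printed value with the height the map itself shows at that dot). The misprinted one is A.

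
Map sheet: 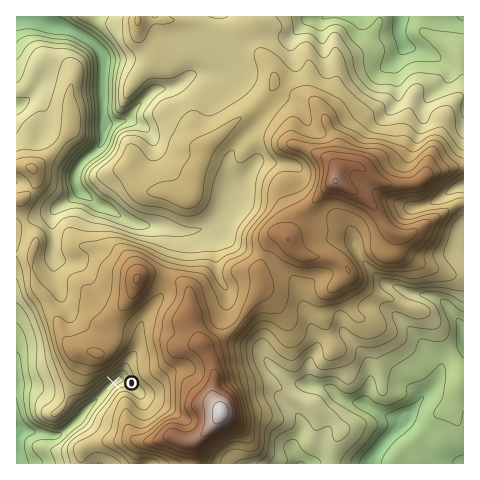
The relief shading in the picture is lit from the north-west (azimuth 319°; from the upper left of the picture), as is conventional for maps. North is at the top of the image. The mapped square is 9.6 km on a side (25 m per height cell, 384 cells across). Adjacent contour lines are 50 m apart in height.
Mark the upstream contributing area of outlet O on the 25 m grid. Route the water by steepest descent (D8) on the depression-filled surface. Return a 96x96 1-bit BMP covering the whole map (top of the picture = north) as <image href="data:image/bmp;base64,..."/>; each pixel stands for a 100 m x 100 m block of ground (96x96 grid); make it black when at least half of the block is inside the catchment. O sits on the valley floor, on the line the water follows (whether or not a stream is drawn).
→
<image width="96" height="96" href="data:image/bmp;base64,Qk2+BAAAAAAAAD4AAAAoAAAAYAAAAGAAAAABAAEAAAAAAIAEAAATCwAAEwsAAAIAAAAAAAAA////AAAAAAAAAAAAAAAAAAAAAAAAAAAAAAAAAAAAAAAAAAAAAAAAAAAAAAAAAAAAAAAAAAAAAAAAAAAAAAAAAAAAAAAAAAB+HgAAAAAAAAAAAAD//wAAAAAAAAAAAAD//4AAAAAAAAAAAAD//8AAAAAAAAAAAAH//+AAAAAAAAAAAAH///AAAAAAAAAAAAH///AAAAAAAAAAAAH///AAAAAAAAAAAAH//+AAAAAAAAAAAAH//8AAAAAAAAAAAAH//8AAAAAAAAAAAAP//8AAAAAAAAAAAAf//8AAAAAAAAAAAA///+AAAAAAAAAAAB///+AAAAAAAAAAAD///8AAAAAAAAAAAD///8AAAAAAAAAAAD///8AAAAAAAAAAAD///4AAAAAAAAAAAB///4AAAAAAAAAAAA///wAAAAAAAAAAAAf//wAAAAAAAAAAAAf//gAAAAAAAAAAAAf//AAAAAAAAAAAAAf//AAAAAAAAAAAAAf//AAAAAAAAAAAAAf//AAAAAAAAAAAAAP/+AAAAAAAAAAAAAH/+AAAAAAAAAAAAAD/+AAAAAAAAAAAAAD/+AAAAAAAAAAAAAB/+AAAAAAAAAAAAAB/+AAAAAAAAAAAAAA/8AAAAAAAAAAAAAA/4AAAAAAAAAAAAAAfAAAAAAAAAAAAAAAAAAAAAAAAAAAAAAAAAAAAAAAAAAAAAAAAAAAAAAAAAAAAAAAAAAAAAAAAAAAAAAAAAAAAAAAAAAAAAAAAAAAAAAAAAAAAAAAAAAAAAAAAAAAAAAAAAAAAAAAAAAAAAAAAAAAAAAAAAAAAAAAAAAAAAAAAAAAAAAAAAAAAAAAAAAAAAAAAAAAAAAAAAAAAAAAAAAAAAAAAAAAAAAAAAAAAAAAAAAAAAAAAAAAAAAAAAAAAAAAAAAAAAAAAAAAAAAAAAAAAAAAAAAAAAAAAAAAAAAAAAAAAAAAAAAAAAAAAAAAAAAAAAAAAAAAAAAAAAAAAAAAAAAAAAAAAAAAAAAAAAAAAAAAAAAAAAAAAAAAAAAAAAAAAAAAAAAAAAAAAAAAAAAAAAAAAAAAAAAAAAAAAAAAAAAAAAAAAAAAAAAAAAAAAAAAAAAAAAAAAAAAAAAAAAAAAAAAAAAAAAAAAAAAAAAAAAAAAAAAAAAAAAAAAAAAAAAAAAAAAAAAAAAAAAAAAAAAAAAAAAAAAAAAAAAAAAAAAAAAAAAAAAAAAAAAAAAAAAAAAAAAAAAAAAAAAAAAAAAAAAAAAAAAAAAAAAAAAAAAAAAAAAAAAAAAAAAAAAAAAAAAAAAAAAAAAAAAAAAAAAAAAAAAAAAAAAAAAAAAAAAAAAAAAAAAAAAAAAAAAAAAAAAAAAAAAAAAAAAAAAAAAAAAAAAAAAAAAAAAAAAAAAAAAAAAAAAAAAAAAAAAAAAAAAAAAAAAAAAAAAAAAAAAAAAAAAAAAAAAAAAAAAAAAAAAAAAAAAAAAAAAAAAAAAAAAAAAAAAAAAAAAAAAAAAAAAAAAAAAAAAAAAAAAAAAAAAAAAAAAAAAAAAAAAAAAAAA="/>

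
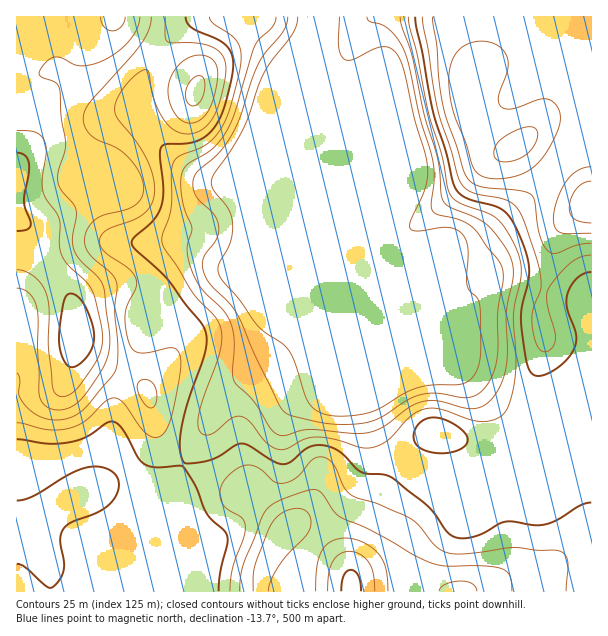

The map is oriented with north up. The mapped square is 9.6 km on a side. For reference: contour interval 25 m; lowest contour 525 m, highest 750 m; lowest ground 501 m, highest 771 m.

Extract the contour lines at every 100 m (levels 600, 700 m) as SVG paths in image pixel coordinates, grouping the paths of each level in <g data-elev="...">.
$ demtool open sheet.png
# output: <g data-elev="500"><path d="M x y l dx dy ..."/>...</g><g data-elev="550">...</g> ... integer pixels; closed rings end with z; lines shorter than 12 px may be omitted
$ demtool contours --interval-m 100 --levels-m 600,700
<g data-elev="600"><path d="M408 17l20 93 14 45 7 37 4 6 6 5 29 10 10 7 12 17 10 21 1 18-8 39 3 56-5 28-4 9-4 6-7 5-8 2-17-1-33-11-9-1-7 2-13 7-22 24-15 7-10 0-27-9-20-2-10 2-17 9-7 2-6-2-8-5-16-20-9-6-5-1-6 2-15 13-6 3-6 1-4-4-2-8 1-10 20-59 3-13-1-11-6-13-23-26-15-24-12-18-3-7 1-8 8-25 0-36 2-11 7-6 26-11 12-12 10-20 11-41 2-16-3-12-7-9-19-12-3-6"/></g><g data-elev="700"><path d="M268 591l3-12 9-15 8-10 17-17 5-7 1-6-1-6-2-5-5-4-9 0-9 2-7 5-6 7-17 41-2 11 0 16"/><path d="M388 591l-2-22-8-15-15-12-9-3-9-1-13 3-6 4-4 6-5 15-1 25"/><path d="M477 591l-2-4-3-3-11-3-15 3-5 3-2 4"/><path d="M17 288l7 2 6 4 4 6 3 8 1 12 1 70 1 9 5 6 6 4 9 1 9-2 8-5 7-7 19-28 6-17 1-18-7-46-4-9-18-17-6-9-3-13 4-21 0-8-4-7-11-14-3-7 0-11 6-18 2-9-5-27-2-28-3-6-15-6-2-5 7-10 8-5 6 0 14 7 7 2 14-2 13-6 12-8 11-11 7-12 2-10"/><path d="M494 179l13-1 12-3 9-4 9-7 9-11 9-16 5-12 0-9-1-6-4-6-9-5-9 1-25 9-6 0-5-2-2-5-1-4 9-27 0-14-4-7-6-5-9-3-11-1-13 5-6 5-4 6-5 17 1 19 5 23 11 27 8 25 7 8z"/><path d="M591 167l-13 3-12 12-9 18-4 19 2 9 6 5 30 0"/><path d="M190 105l7 0 6-8 2-14-4-7-3 0-4 2-7 9-1 11z"/></g>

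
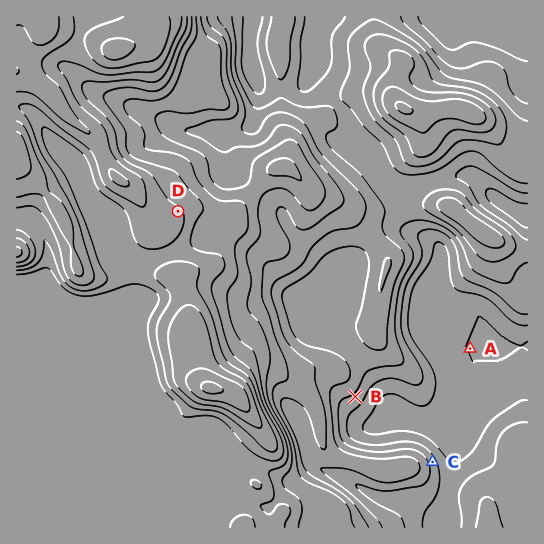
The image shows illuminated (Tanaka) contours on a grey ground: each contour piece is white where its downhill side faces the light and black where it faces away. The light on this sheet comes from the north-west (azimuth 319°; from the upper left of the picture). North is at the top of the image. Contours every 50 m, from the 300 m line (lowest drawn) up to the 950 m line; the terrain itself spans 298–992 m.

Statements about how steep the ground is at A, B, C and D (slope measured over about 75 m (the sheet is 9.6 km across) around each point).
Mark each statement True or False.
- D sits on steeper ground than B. False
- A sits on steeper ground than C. False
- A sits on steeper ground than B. False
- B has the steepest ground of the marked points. False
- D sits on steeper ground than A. True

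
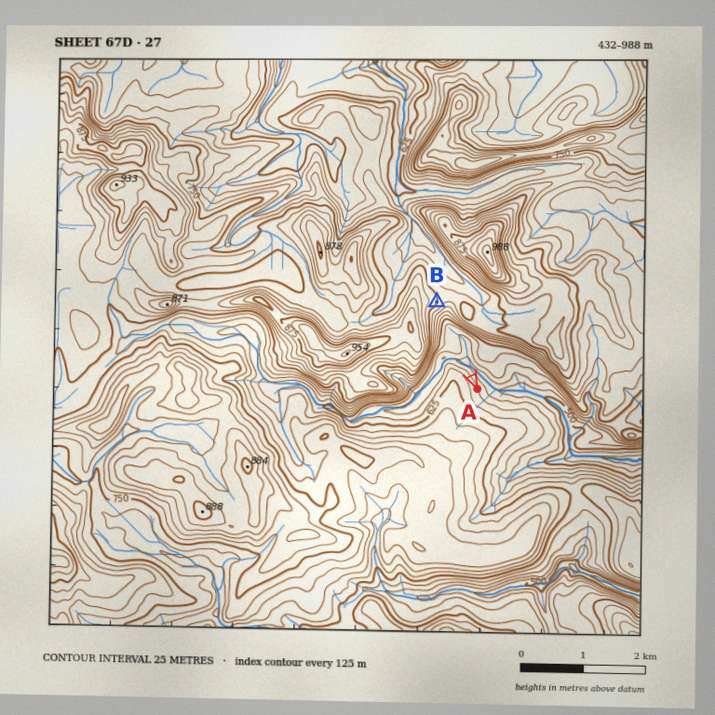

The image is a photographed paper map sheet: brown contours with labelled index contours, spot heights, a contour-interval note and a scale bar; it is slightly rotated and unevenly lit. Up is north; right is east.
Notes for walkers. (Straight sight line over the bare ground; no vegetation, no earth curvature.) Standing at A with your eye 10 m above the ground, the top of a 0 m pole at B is in view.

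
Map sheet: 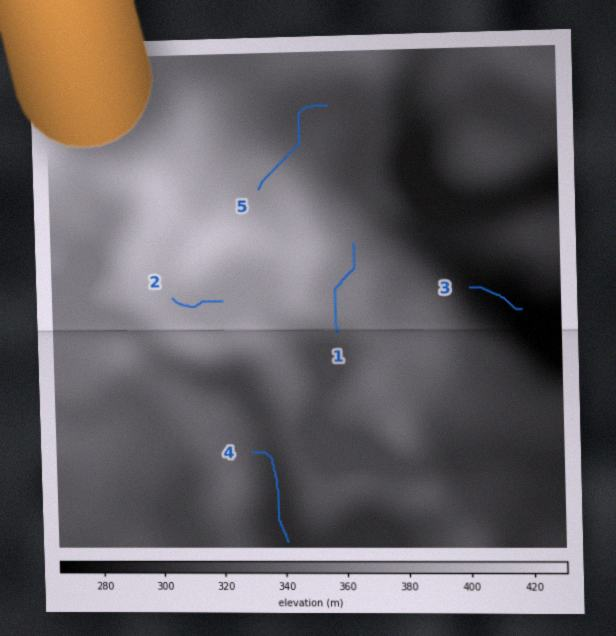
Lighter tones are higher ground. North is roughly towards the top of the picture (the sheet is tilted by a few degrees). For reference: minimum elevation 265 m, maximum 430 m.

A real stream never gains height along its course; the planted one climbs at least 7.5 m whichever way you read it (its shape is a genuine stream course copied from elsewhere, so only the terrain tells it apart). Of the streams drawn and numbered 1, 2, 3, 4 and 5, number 1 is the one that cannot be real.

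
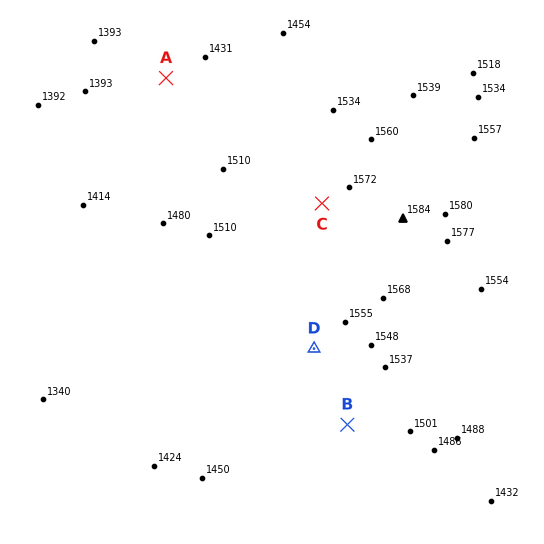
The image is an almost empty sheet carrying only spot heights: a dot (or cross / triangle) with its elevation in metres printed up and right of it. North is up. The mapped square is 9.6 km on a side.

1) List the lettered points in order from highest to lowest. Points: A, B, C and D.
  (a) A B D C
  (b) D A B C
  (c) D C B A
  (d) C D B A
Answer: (d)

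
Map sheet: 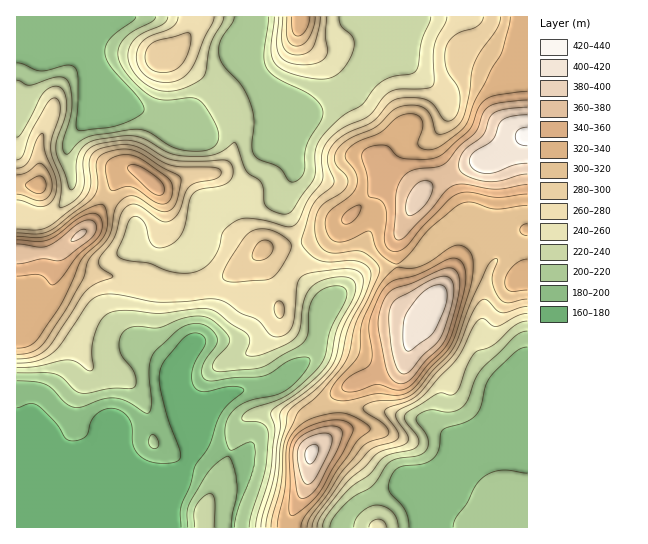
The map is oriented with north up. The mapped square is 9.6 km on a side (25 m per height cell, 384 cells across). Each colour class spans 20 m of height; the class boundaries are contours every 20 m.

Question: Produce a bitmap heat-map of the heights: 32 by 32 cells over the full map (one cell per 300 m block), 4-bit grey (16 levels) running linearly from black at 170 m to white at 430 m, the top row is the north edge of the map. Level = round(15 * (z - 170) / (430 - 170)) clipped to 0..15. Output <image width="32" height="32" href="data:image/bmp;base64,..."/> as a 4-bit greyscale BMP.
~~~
<image width="32" height="32" href="data:image/bmp;base64,Qk12AgAAAAAAAHYAAAAoAAAAIAAAACAAAAABAAQAAAAAAAACAAATCwAAEwsAABAAAAAAAAAAAAAAABEREQAiIiIAMzMzAERERABVVVUAZmZmAHd3dwCIiIgAmZmZAKqqqgC7u7sAzMzMAN3d3QDu7u4A////AAAAAAAAEzI2mXQzQyESIiMAAAAAABMyJYqWMzIRESIiAAAAAAACMiR7uFMyEREiMgAAAAAAASIje9p1QhEREiIAAAAAEQESI3zcl1QyERERAAEAASEAEiJq3Kh2UyEREQAREAEhABIzWKqphkMiIREREhESIQABM1eIiHZTMyERESMzIyABEREkaKmZlkQyESMzRDMQASIiETaaq7lUMhFlREQzIQE0QyIkeazbhUMhmGVEMiERI0RDI2ms3bdUMql1RDMzISRFZTNYvN7ZVVOqllRERERFVmUyR6ze6nZmqphlVWZlVmZlMjWbzuuHiKqpdmZmZmZmZVRFeqvLl4m7unZlVVVnd3ZmZnmZqpiJu7unVVVVVnh2eIiamImIiHebyWVWVVVnZnmZm7mIiIlVaKllZ2VVVUV5qpvLmIiId2V4h5llVVREZ5qrzLmZmYlkaJmpdmVEM0Z5q8zLvMt4VGial2ZlQzNGiaq7vN7dV0NXiGQzRDIiRoqqmZve7lZCM0QyIjQyIjVomZiJve5FUxESIiI0MiIjRXiYd5zeNFMRESIjRDIiM0RXd2aKvDNDERJEREMyIzRERVVWiZoiIhEkZmRDI0RUREREZ4mZERESNXdlMiNWZURERGd4mRERETRmdkIjaHVERERmd5kRERESNWZTImmFREREVmeJ"/>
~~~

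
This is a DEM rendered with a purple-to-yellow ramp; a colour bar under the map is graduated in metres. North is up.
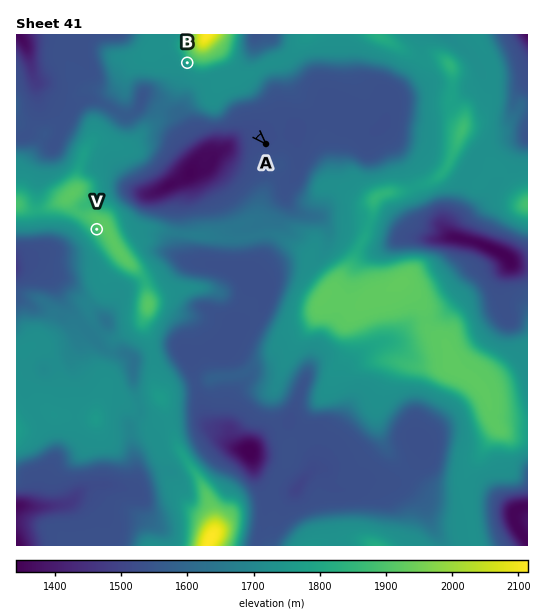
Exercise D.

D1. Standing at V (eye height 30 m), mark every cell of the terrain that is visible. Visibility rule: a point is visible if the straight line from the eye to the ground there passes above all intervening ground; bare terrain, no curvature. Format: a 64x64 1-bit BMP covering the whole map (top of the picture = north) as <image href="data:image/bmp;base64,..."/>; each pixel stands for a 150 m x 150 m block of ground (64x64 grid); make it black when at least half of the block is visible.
<image width="64" height="64" href="data:image/bmp;base64,Qk0+AgAAAAAAAD4AAAAoAAAAQAAAAEAAAAABAAEAAAAAAAACAAATCwAAEwsAAAIAAAAAAAAA////AAAAAAAAAf8AAAAAAAAB/4AAAAAAAAD/wAAAAAAAAD/gAAAAAAAAH/AAAAAAAAA/8AAAAAAAAD/gAAAAAAAAP8AAAAAAAAA7gAAAAAAAACcAAAAAAAAAJgAAAAAAAAB8AAAAAAAAmPgAAAAAAOGc+AAAAAAA/53wAAAAABD/+cAAAAAAMP/5wAAAAAAg//+AAAAAACD//+AAAAAAYP//4AAAAADA///AAAAAAID//8AAAAAOAP/8gAAAAAwA//gAAAAAAAD/8AAAAAAAAP/wAAAAAAAA//4AAAAAAAD//gAAAAAAAP/PAAAEAAAA/88AAAQAAACf34AABAAAAP/8AAAGHAAA//gAAAMfAAD/8AAAAQ+AAP/wAAAAAcAA/+AAAAAAAAD/6AAAAAAAAP34AAAAAAAA/fAAAAAAAAD/8AAAAAAAAP/gAAAAAAAA/4AAAAAAAADPAAAAAAAAAIOAAAAAAAAAAYAAAAAAAAAAAAAAAAAAAAAAAAAAAAAAAAAAAAAAAAAAAAAAAAAAAAAAAAAAAAAAAAAAAAAAAAAAAAAAAAAAAAAAAAAAAAAAAAAAAAAAAAAAAAAAAAAAAAAAAAAAAAAAAAAAAAAAAAAAAAAAAAAAAAAAAAAAAAAAAAAAAAAAAAAAAAMAAAAAAAAAB8AAAAAAAAAHwAAAAAAAAAfAAAAAAA=="/>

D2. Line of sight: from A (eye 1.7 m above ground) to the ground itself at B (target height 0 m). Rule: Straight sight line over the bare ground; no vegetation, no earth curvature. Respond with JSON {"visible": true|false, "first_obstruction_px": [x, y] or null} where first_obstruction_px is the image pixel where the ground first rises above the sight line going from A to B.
{"visible": false, "first_obstruction_px": [228, 105]}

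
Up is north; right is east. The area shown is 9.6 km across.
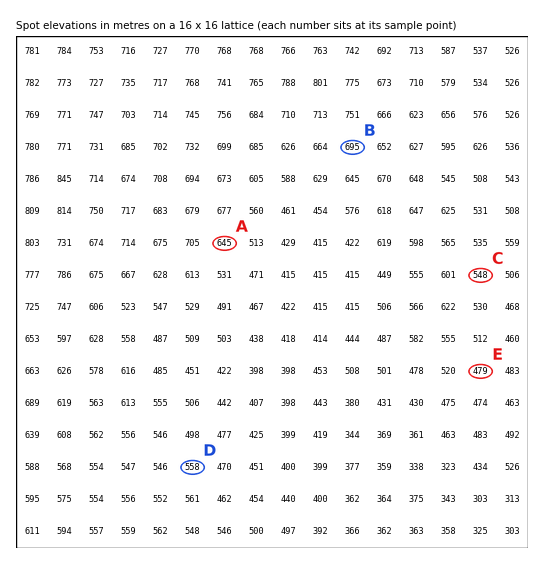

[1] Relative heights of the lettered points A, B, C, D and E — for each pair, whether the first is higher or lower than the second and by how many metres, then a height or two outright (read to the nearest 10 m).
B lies higher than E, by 220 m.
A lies higher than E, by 170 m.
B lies higher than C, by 150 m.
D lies lower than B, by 140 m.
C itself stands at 550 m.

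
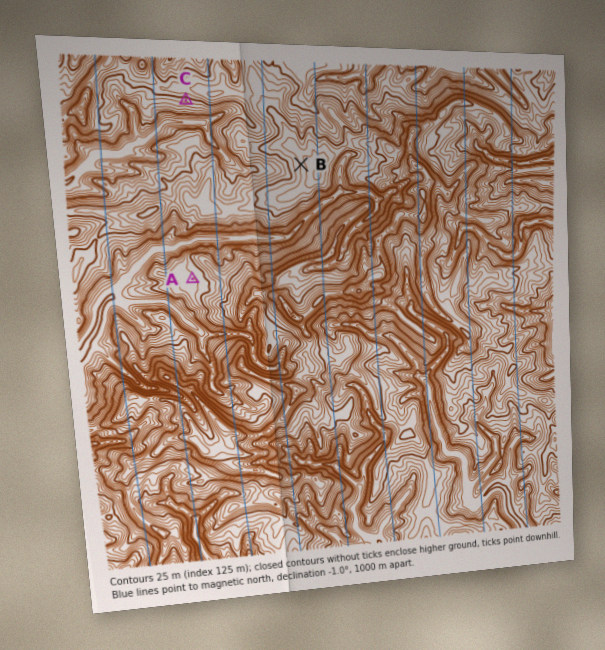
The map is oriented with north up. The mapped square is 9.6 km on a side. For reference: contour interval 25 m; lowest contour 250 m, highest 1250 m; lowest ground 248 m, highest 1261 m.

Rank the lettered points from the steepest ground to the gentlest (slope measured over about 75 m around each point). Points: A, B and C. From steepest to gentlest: C B A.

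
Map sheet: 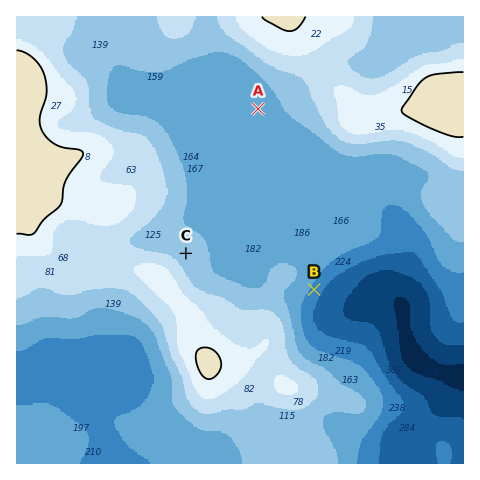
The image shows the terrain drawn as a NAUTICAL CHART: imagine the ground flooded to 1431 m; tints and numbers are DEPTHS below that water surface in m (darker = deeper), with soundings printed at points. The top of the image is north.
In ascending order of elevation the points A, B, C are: B A C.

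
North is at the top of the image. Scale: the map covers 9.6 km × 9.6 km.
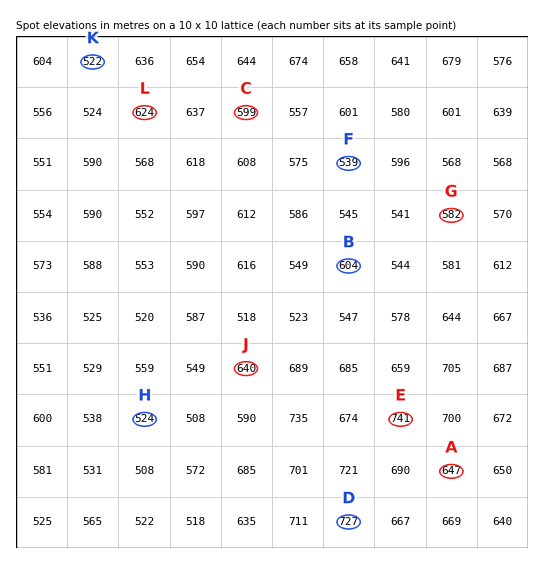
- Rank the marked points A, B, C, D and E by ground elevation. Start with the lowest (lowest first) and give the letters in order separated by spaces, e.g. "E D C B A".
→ C B A D E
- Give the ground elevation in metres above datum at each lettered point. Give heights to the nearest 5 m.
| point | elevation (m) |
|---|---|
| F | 540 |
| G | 580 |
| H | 525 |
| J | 640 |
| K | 520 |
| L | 625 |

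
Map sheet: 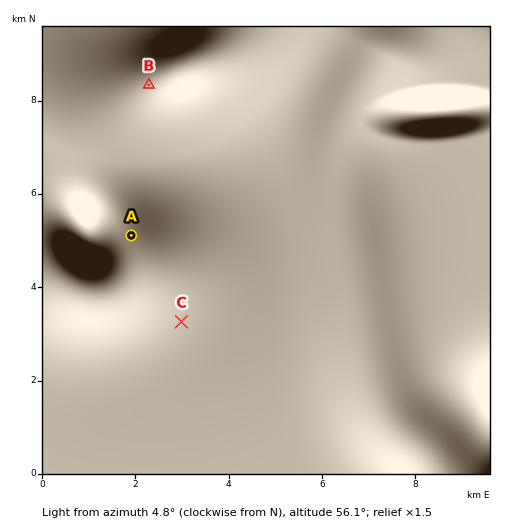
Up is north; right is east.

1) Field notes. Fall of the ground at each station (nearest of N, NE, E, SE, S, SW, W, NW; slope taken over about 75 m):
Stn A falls SE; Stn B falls E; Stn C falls NW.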